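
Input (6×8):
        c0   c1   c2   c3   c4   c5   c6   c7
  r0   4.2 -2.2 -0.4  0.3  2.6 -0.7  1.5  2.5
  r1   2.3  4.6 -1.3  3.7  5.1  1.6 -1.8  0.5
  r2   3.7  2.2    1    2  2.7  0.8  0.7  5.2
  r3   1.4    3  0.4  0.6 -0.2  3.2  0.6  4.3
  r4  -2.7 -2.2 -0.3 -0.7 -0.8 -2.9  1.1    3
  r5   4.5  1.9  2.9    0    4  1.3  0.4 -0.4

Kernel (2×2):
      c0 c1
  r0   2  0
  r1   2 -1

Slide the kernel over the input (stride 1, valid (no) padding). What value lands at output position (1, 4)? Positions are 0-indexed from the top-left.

The receptive field on the input at this output position is [5.1 1.6 / 2.7 0.8]. Elementwise product with the kernel and sum: 5.1·2 + 2.7·2 + 0.8·-1.

14.8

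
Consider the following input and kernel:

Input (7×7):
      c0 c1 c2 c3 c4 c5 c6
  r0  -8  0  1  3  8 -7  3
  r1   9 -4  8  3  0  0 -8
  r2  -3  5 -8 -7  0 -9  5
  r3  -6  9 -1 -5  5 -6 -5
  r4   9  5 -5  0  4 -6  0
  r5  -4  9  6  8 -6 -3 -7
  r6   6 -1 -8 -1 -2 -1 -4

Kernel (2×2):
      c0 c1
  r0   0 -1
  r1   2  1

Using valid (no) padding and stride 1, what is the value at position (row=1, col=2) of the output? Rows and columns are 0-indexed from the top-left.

The receptive field on the input at this output position is [8 3 / -8 -7]. Elementwise product with the kernel and sum: 3·-1 + -8·2 + -7·1.

-26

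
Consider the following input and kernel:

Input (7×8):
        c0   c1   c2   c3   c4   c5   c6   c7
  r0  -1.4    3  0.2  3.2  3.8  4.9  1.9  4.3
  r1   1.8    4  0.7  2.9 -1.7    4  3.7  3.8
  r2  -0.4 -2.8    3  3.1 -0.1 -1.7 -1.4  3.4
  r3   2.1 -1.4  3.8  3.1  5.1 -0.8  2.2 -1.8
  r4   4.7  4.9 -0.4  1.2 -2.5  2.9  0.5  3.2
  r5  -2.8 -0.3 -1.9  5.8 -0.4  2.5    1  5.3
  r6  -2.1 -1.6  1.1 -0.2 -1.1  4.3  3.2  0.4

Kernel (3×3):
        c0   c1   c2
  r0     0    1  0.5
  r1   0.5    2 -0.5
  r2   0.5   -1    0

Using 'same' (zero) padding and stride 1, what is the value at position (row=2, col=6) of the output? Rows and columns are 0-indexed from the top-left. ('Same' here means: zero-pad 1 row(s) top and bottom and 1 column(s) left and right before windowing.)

-2.35

The receptive field on the zero-padded input at this output position is [4 3.7 3.8 / -1.7 -1.4 3.4 / -0.8 2.2 -1.8]. Elementwise product with the kernel and sum: 3.7·1 + 3.8·0.5 + -1.7·0.5 + -1.4·2 + 3.4·-0.5 + -0.8·0.5 + 2.2·-1.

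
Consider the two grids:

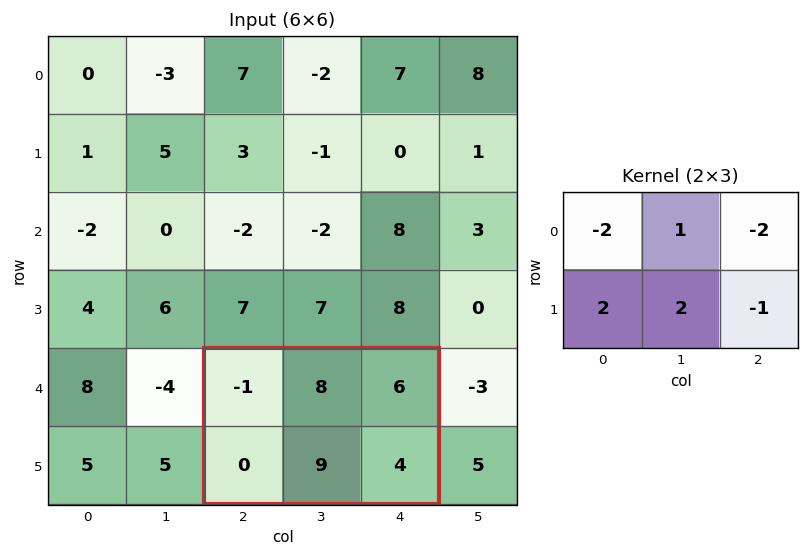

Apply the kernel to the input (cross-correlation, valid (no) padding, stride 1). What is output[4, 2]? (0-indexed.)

12

The receptive field on the input at this output position is [-1 8 6 / 0 9 4]. Elementwise product with the kernel and sum: -1·-2 + 8·1 + 6·-2 + 0·2 + 9·2 + 4·-1.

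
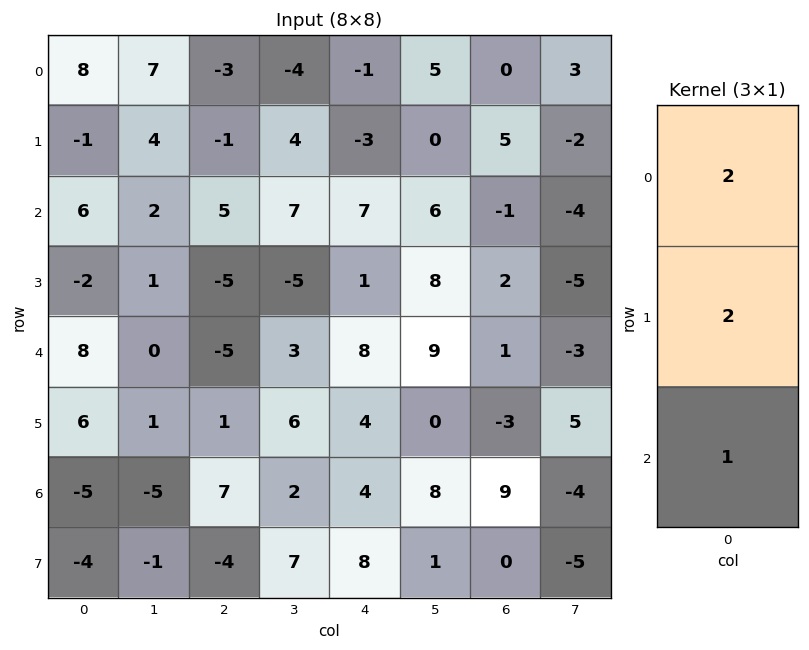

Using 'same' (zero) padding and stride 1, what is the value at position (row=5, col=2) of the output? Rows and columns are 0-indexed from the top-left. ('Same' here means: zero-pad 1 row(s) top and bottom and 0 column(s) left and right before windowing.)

-1

The receptive field on the zero-padded input at this output position is [-5 / 1 / 7]. Elementwise product with the kernel and sum: -5·2 + 1·2 + 7·1.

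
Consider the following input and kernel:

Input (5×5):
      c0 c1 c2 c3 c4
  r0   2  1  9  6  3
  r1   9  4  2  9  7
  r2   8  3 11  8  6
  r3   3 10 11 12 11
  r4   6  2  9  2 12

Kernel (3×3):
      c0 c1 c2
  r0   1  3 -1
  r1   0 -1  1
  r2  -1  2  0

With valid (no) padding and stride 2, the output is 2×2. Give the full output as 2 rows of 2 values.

-8 27
5 23

Output[0,0]: The receptive field on the input at this output position is [2 1 9 / 9 4 2 / 8 3 11]. Elementwise product with the kernel and sum: 2·1 + 1·3 + 9·-1 + 4·-1 + 2·1 + 8·-1 + 3·2.
Output[0,1]: The receptive field on the input at this output position is [9 6 3 / 2 9 7 / 11 8 6]. Elementwise product with the kernel and sum: 9·1 + 6·3 + 3·-1 + 9·-1 + 7·1 + 11·-1 + 8·2.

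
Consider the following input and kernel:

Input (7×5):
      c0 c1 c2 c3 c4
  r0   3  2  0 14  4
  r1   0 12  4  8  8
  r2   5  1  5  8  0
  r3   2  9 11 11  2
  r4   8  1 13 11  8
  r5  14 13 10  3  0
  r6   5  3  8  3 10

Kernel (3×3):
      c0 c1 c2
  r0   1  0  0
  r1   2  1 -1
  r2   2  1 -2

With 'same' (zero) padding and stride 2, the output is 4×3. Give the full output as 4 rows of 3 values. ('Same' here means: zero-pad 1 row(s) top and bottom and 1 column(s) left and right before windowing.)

-23 2 56
-12 18 48
-5 43 47
2 24 19

Output[0,0]: The receptive field on the zero-padded input at this output position is [0 0 0 / 0 3 2 / 0 0 12]. Elementwise product with the kernel and sum: 0·1 + 0·2 + 3·1 + 2·-1 + 0·2 + 0·1 + 12·-2.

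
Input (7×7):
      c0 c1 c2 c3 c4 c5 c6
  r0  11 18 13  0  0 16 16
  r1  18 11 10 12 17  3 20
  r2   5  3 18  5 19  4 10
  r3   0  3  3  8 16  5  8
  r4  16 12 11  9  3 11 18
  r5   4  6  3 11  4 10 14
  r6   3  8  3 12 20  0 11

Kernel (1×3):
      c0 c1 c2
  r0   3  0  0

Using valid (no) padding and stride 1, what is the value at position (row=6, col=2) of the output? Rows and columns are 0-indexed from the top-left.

The receptive field on the input at this output position is [3 12 20]. Elementwise product with the kernel and sum: 3·3.

9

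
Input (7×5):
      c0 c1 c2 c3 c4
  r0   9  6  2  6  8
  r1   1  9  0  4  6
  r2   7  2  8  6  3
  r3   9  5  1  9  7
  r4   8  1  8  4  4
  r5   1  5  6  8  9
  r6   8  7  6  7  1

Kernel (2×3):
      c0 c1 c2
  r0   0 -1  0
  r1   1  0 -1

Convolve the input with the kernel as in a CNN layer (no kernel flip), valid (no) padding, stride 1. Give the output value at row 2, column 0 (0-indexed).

The receptive field on the input at this output position is [7 2 8 / 9 5 1]. Elementwise product with the kernel and sum: 2·-1 + 9·1 + 1·-1.

6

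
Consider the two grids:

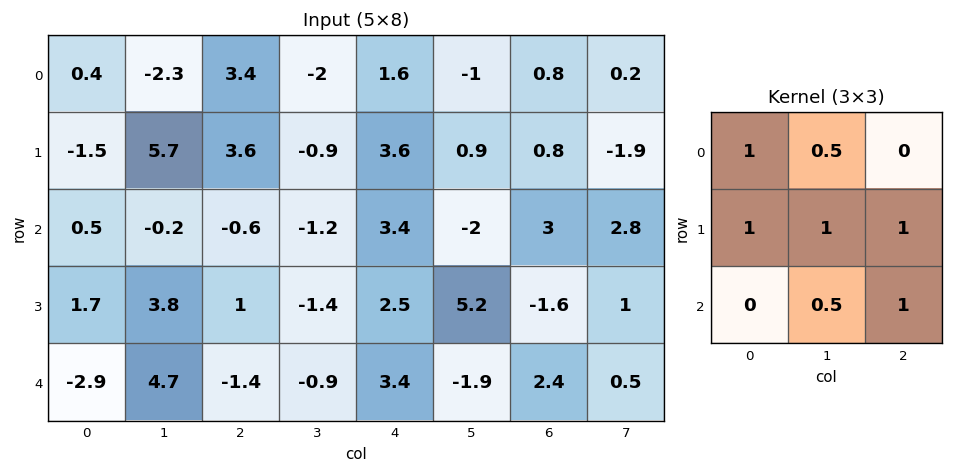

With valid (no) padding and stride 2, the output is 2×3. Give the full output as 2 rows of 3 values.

6.35 11.5 8.4
7.85 3.85 9.95

Output[0,0]: The receptive field on the input at this output position is [0.4 -2.3 3.4 / -1.5 5.7 3.6 / 0.5 -0.2 -0.6]. Elementwise product with the kernel and sum: 0.4·1 + -2.3·0.5 + -1.5·1 + 5.7·1 + 3.6·1 + -0.2·0.5 + -0.6·1.
Output[0,1]: The receptive field on the input at this output position is [3.4 -2 1.6 / 3.6 -0.9 3.6 / -0.6 -1.2 3.4]. Elementwise product with the kernel and sum: 3.4·1 + -2·0.5 + 3.6·1 + -0.9·1 + 3.6·1 + -1.2·0.5 + 3.4·1.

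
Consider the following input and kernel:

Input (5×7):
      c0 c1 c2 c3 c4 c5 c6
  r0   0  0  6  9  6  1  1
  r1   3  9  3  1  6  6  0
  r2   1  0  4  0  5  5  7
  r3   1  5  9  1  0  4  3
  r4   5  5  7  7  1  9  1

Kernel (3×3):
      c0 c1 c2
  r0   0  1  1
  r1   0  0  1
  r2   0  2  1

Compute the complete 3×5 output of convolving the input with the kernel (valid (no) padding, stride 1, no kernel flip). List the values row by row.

Output[0,0]: The receptive field on the input at this output position is [0 0 6 / 3 9 3 / 1 0 4]. Elementwise product with the kernel and sum: 0·1 + 6·1 + 3·1 + 0·2 + 4·1.

13 24 26 28 19
35 23 14 21 24
30 26 20 25 34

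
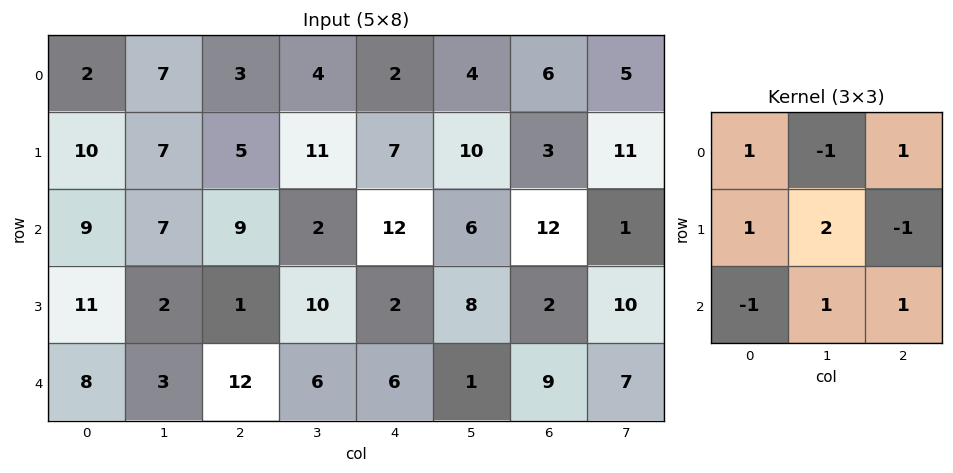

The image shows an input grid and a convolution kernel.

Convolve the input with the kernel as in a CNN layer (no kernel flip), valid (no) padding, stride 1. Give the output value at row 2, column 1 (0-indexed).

The receptive field on the input at this output position is [7 9 2 / 2 1 10 / 3 12 6]. Elementwise product with the kernel and sum: 7·1 + 9·-1 + 2·1 + 2·1 + 1·2 + 10·-1 + 3·-1 + 12·1 + 6·1.

9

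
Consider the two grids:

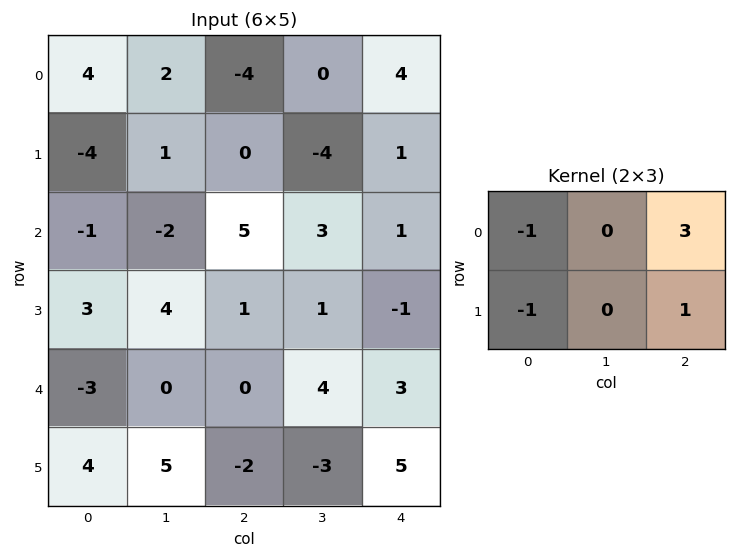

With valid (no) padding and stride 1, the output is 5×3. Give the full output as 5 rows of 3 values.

-12 -7 17
10 -8 -1
14 8 -4
3 3 -1
-3 4 16

Output[0,0]: The receptive field on the input at this output position is [4 2 -4 / -4 1 0]. Elementwise product with the kernel and sum: 4·-1 + -4·3 + -4·-1 + 0·1.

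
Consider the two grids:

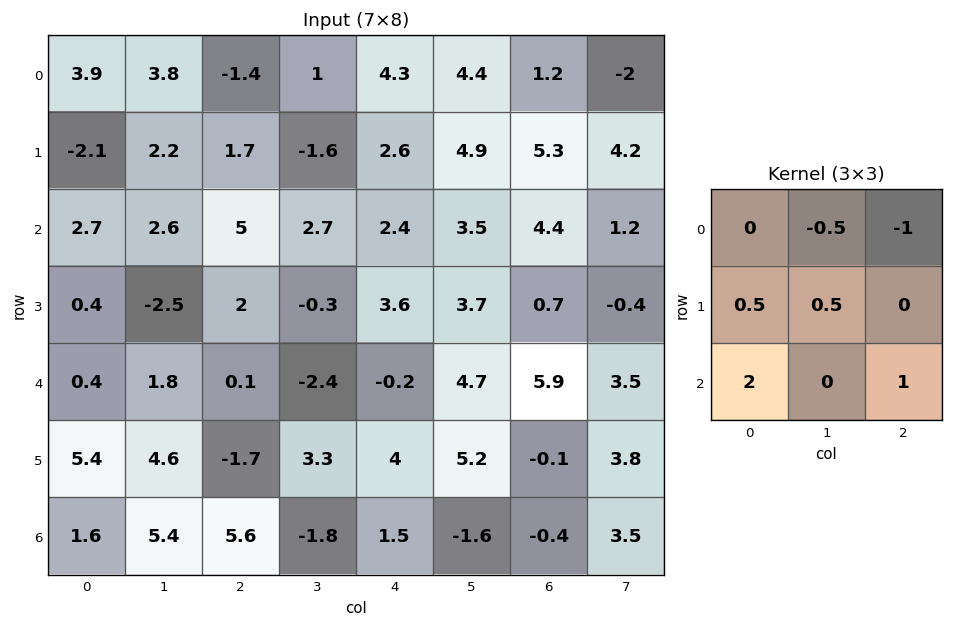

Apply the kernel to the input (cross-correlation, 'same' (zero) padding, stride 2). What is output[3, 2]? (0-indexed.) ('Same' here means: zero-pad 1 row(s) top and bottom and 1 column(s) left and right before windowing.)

-7.35

The receptive field on the zero-padded input at this output position is [3.3 4 5.2 / -1.8 1.5 -1.6 / 0 0 0]. Elementwise product with the kernel and sum: 4·-0.5 + 5.2·-1 + -1.8·0.5 + 1.5·0.5 + 0·2 + 0·1.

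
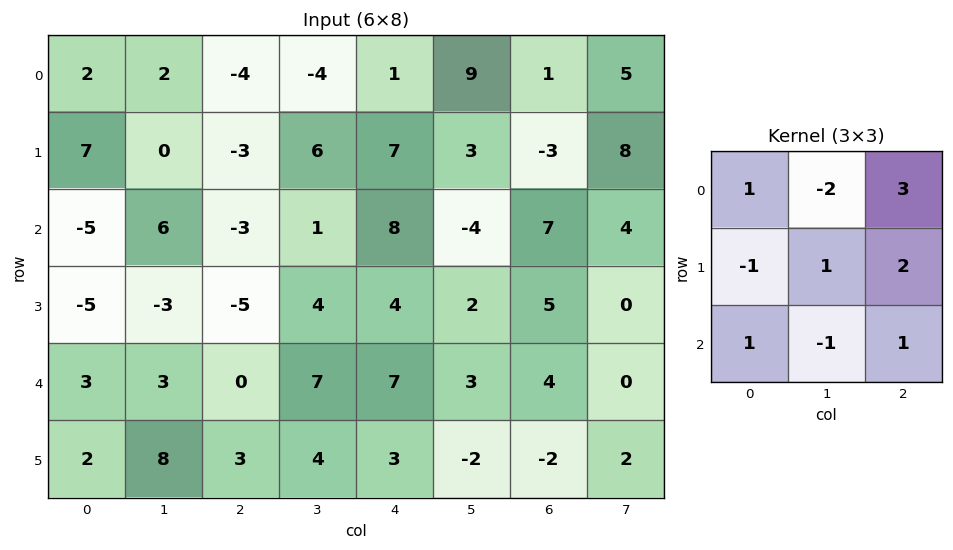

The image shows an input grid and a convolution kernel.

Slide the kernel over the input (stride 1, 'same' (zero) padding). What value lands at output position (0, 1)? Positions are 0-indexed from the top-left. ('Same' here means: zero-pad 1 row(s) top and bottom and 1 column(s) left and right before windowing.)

The receptive field on the zero-padded input at this output position is [0 0 0 / 2 2 -4 / 7 0 -3]. Elementwise product with the kernel and sum: 0·1 + 0·-2 + 0·3 + 2·-1 + 2·1 + -4·2 + 7·1 + 0·-1 + -3·1.

-4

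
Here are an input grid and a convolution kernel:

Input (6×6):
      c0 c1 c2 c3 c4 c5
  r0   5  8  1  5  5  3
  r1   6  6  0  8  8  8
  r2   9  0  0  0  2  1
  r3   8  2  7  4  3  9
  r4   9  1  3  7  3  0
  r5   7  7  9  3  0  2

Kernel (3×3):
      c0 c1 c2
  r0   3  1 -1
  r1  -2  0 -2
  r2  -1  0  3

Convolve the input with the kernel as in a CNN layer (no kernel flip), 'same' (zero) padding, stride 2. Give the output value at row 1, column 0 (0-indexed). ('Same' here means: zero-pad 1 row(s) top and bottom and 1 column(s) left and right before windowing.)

6

The receptive field on the zero-padded input at this output position is [0 6 6 / 0 9 0 / 0 8 2]. Elementwise product with the kernel and sum: 0·3 + 6·1 + 6·-1 + 0·-2 + 0·-2 + 0·-1 + 2·3.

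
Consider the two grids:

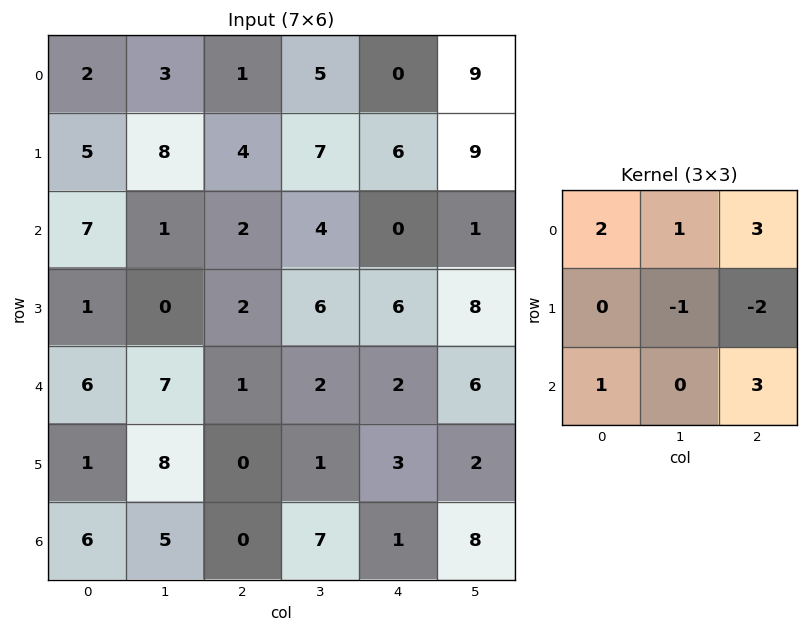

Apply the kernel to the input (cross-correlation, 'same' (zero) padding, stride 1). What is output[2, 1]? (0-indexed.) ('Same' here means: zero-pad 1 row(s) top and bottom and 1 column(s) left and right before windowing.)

The receptive field on the zero-padded input at this output position is [5 8 4 / 7 1 2 / 1 0 2]. Elementwise product with the kernel and sum: 5·2 + 8·1 + 4·3 + 1·-1 + 2·-2 + 1·1 + 2·3.

32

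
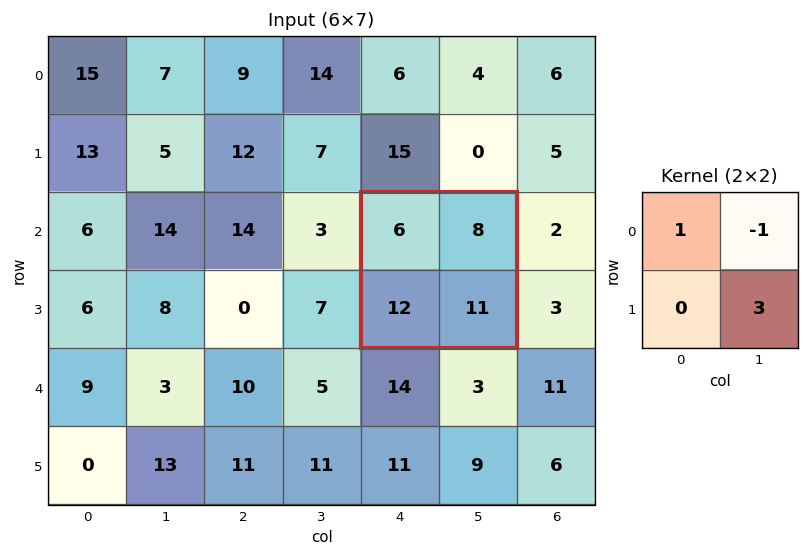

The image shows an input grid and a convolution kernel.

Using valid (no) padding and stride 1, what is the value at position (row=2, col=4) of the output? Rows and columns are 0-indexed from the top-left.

31

The receptive field on the input at this output position is [6 8 / 12 11]. Elementwise product with the kernel and sum: 6·1 + 8·-1 + 11·3.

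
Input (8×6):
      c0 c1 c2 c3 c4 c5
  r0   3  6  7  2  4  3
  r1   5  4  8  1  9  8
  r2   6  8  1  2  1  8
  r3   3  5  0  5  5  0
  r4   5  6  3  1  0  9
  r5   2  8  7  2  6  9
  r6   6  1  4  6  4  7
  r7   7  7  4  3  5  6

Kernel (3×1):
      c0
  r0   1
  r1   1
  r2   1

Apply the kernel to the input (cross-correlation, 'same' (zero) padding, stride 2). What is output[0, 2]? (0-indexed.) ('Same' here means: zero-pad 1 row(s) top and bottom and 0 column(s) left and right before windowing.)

The receptive field on the zero-padded input at this output position is [0 / 4 / 9]. Elementwise product with the kernel and sum: 0·1 + 4·1 + 9·1.

13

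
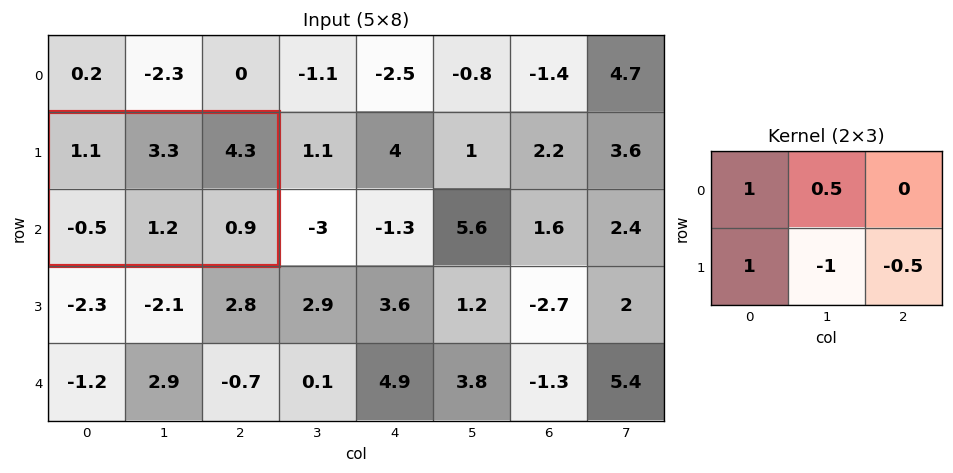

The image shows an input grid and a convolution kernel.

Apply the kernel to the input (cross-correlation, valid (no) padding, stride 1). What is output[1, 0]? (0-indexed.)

0.6

The receptive field on the input at this output position is [1.1 3.3 4.3 / -0.5 1.2 0.9]. Elementwise product with the kernel and sum: 1.1·1 + 3.3·0.5 + -0.5·1 + 1.2·-1 + 0.9·-0.5.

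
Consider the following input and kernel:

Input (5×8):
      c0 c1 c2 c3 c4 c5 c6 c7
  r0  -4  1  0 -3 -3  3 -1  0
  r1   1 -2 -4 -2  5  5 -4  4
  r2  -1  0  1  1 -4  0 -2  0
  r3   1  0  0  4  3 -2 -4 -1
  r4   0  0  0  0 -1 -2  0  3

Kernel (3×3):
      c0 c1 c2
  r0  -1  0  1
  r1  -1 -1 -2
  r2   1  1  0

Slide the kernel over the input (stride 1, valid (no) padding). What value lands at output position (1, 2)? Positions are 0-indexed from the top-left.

The receptive field on the input at this output position is [-4 -2 5 / 1 1 -4 / 0 4 3]. Elementwise product with the kernel and sum: -4·-1 + 5·1 + 1·-1 + 1·-1 + -4·-2 + 0·1 + 4·1.

19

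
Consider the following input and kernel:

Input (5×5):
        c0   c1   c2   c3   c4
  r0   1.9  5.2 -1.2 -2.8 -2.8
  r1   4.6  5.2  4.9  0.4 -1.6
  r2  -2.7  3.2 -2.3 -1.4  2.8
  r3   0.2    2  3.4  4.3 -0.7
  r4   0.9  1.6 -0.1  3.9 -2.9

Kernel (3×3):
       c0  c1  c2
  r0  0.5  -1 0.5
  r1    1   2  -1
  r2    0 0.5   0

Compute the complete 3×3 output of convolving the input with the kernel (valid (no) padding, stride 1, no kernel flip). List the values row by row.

Output[0,0]: The receptive field on the input at this output position is [1.9 5.2 -1.2 / 4.6 5.2 4.9 / -2.7 3.2 -2.3]. Elementwise product with the kernel and sum: 1.9·0.5 + 5.2·-1 + -1.2·0.5 + 4.6·1 + 5.2·2 + 4.9·-1 + 3.2·0.5.

6.85 15.85 7.4
6.55 -0.4 -4.5
-4.1 7.65 16.3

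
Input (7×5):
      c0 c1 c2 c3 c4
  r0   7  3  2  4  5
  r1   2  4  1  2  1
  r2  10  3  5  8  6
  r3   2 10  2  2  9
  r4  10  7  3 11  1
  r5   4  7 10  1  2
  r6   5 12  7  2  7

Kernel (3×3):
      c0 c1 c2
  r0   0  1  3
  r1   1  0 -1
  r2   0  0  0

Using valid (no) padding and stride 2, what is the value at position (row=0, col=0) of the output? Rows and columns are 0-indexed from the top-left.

10

The receptive field on the input at this output position is [7 3 2 / 2 4 1 / 10 3 5]. Elementwise product with the kernel and sum: 3·1 + 2·3 + 2·1 + 1·-1.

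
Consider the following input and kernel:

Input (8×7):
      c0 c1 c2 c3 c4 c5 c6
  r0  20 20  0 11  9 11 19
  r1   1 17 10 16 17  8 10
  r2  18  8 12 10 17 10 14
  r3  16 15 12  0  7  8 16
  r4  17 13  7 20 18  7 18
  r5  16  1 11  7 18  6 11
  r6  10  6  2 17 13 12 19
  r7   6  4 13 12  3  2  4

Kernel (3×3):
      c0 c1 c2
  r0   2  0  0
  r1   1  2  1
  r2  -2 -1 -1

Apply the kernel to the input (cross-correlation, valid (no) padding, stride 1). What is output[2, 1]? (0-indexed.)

2

The receptive field on the input at this output position is [8 12 10 / 15 12 0 / 13 7 20]. Elementwise product with the kernel and sum: 8·2 + 15·1 + 12·2 + 0·1 + 13·-2 + 7·-1 + 20·-1.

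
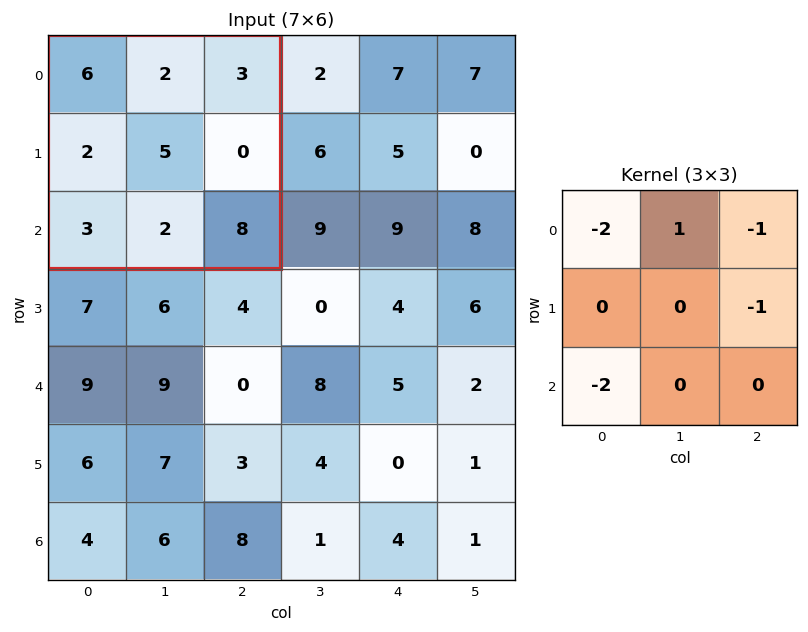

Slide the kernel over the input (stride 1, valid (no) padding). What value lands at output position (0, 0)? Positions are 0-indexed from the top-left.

The receptive field on the input at this output position is [6 2 3 / 2 5 0 / 3 2 8]. Elementwise product with the kernel and sum: 6·-2 + 2·1 + 3·-1 + 0·-1 + 3·-2.

-19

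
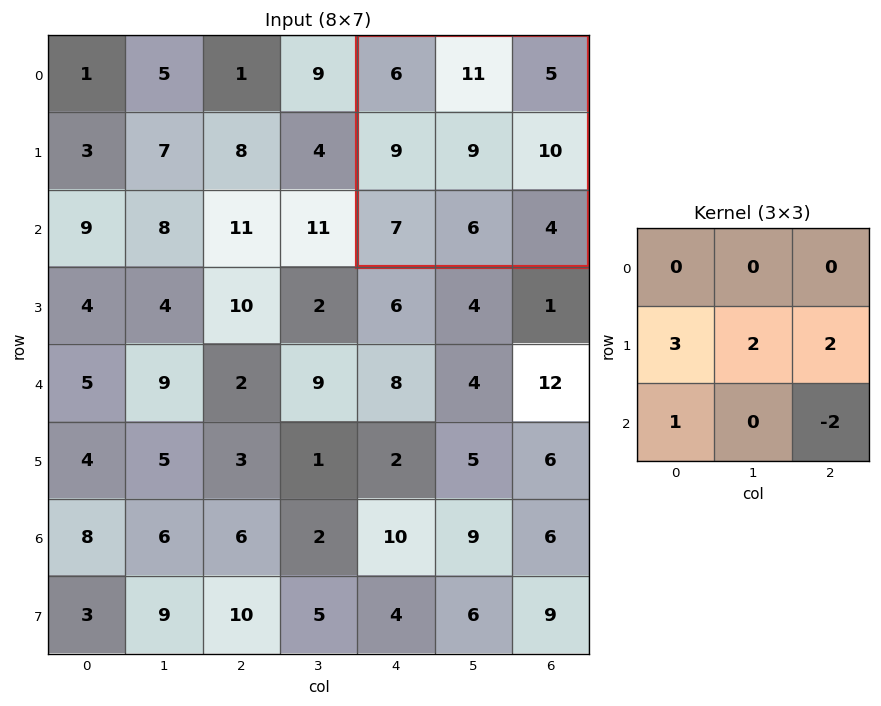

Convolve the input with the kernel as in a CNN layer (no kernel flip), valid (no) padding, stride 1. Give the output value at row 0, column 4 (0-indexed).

64

The receptive field on the input at this output position is [6 11 5 / 9 9 10 / 7 6 4]. Elementwise product with the kernel and sum: 9·3 + 9·2 + 10·2 + 7·1 + 4·-2.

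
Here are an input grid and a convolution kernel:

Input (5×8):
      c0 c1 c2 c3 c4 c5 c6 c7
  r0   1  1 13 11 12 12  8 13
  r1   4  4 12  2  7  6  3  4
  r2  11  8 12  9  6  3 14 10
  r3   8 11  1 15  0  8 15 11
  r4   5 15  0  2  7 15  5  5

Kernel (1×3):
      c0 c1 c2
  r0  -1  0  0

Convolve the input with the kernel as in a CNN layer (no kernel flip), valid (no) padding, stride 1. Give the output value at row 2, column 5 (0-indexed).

-3

The receptive field on the input at this output position is [3 14 10]. Elementwise product with the kernel and sum: 3·-1.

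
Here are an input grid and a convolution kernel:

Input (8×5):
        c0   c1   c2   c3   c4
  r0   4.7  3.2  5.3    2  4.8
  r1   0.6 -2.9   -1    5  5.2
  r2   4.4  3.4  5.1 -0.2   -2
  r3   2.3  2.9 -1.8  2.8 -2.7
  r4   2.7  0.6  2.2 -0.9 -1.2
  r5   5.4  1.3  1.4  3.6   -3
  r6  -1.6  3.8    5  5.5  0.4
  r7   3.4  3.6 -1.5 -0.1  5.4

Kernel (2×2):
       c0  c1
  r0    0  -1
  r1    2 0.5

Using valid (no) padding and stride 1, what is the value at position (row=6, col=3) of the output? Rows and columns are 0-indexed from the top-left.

The receptive field on the input at this output position is [5.5 0.4 / -0.1 5.4]. Elementwise product with the kernel and sum: 0.4·-1 + -0.1·2 + 5.4·0.5.

2.1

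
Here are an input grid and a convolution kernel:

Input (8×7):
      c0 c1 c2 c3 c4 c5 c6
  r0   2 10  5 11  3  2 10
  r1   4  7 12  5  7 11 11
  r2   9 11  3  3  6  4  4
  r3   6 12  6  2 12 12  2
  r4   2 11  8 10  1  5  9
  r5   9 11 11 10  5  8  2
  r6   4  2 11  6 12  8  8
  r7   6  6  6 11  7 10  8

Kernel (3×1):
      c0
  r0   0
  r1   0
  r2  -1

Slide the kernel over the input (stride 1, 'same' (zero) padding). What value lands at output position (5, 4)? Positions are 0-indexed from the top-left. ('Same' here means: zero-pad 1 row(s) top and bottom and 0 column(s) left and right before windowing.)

-12

The receptive field on the zero-padded input at this output position is [1 / 5 / 12]. Elementwise product with the kernel and sum: 12·-1.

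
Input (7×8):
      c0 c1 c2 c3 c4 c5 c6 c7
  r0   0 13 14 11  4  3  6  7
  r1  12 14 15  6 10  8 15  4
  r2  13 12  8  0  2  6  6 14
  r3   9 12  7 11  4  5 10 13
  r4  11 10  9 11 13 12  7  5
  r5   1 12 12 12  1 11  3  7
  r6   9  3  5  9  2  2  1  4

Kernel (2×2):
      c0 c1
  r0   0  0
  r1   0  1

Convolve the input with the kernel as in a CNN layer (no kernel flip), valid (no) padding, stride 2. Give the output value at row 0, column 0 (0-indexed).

14

The receptive field on the input at this output position is [0 13 / 12 14]. Elementwise product with the kernel and sum: 14·1.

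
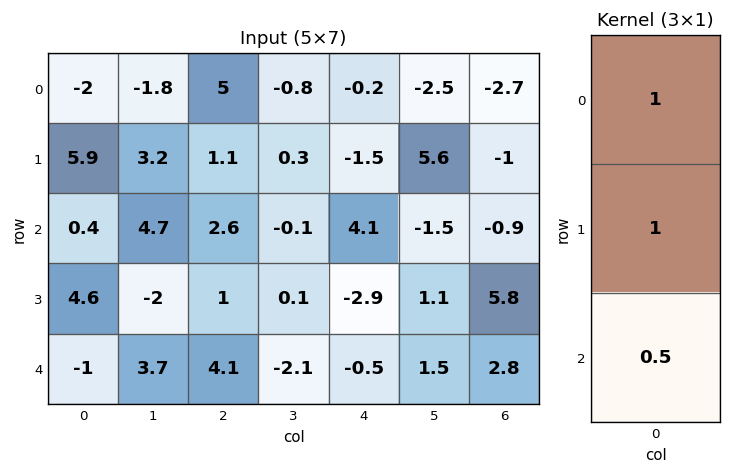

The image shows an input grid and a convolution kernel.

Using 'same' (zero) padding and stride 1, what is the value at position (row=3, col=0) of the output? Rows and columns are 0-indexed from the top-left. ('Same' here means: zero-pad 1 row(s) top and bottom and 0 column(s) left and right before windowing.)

The receptive field on the zero-padded input at this output position is [0.4 / 4.6 / -1]. Elementwise product with the kernel and sum: 0.4·1 + 4.6·1 + -1·0.5.

4.5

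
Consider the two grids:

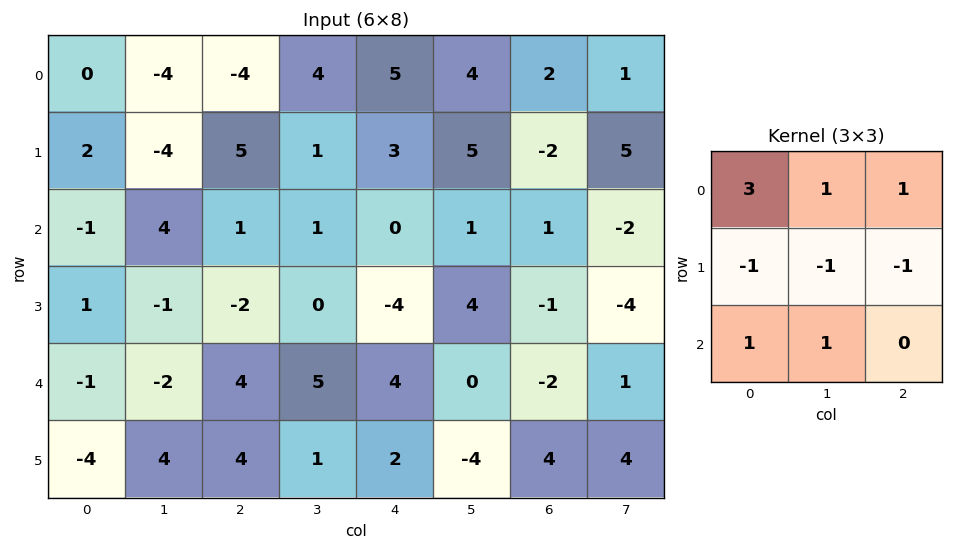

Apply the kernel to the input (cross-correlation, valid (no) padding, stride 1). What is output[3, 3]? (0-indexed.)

-6

The receptive field on the input at this output position is [0 -4 4 / 5 4 0 / 1 2 -4]. Elementwise product with the kernel and sum: 0·3 + -4·1 + 4·1 + 5·-1 + 4·-1 + 0·-1 + 1·1 + 2·1.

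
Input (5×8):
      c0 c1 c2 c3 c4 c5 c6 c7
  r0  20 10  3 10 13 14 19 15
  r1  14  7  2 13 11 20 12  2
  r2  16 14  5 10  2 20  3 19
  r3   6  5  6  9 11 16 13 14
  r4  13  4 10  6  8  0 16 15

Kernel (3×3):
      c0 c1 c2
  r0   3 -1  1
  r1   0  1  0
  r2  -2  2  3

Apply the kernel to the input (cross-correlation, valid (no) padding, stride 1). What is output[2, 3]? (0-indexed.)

63

The receptive field on the input at this output position is [10 2 20 / 9 11 16 / 6 8 0]. Elementwise product with the kernel and sum: 10·3 + 2·-1 + 20·1 + 11·1 + 6·-2 + 8·2 + 0·3.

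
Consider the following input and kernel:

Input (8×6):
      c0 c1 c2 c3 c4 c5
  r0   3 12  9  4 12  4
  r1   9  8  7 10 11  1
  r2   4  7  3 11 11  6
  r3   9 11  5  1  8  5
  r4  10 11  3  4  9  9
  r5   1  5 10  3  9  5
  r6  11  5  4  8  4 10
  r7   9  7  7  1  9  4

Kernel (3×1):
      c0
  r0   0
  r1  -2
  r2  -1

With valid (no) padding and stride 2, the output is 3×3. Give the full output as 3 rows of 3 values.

-22 -17 -33
-28 -13 -25
-13 -24 -22

Output[0,0]: The receptive field on the input at this output position is [3 / 9 / 4]. Elementwise product with the kernel and sum: 9·-2 + 4·-1.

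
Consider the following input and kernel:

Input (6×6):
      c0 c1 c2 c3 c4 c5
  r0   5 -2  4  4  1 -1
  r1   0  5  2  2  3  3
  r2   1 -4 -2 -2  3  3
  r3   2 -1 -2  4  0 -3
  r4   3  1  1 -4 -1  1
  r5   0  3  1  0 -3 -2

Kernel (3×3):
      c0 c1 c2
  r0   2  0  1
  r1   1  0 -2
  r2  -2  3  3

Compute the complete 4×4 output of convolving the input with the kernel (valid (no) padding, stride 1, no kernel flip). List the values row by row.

Output[0,0]: The receptive field on the input at this output position is [5 -2 4 / 0 5 2 / 1 -4 -2]. Elementwise product with the kernel and sum: 5·2 + 4·1 + 0·1 + 2·-2 + 1·-2 + -4·3 + -2·3.

-10 -3 12 25
-6 20 15 -18
6 -30 -20 17
15 8 -12 -16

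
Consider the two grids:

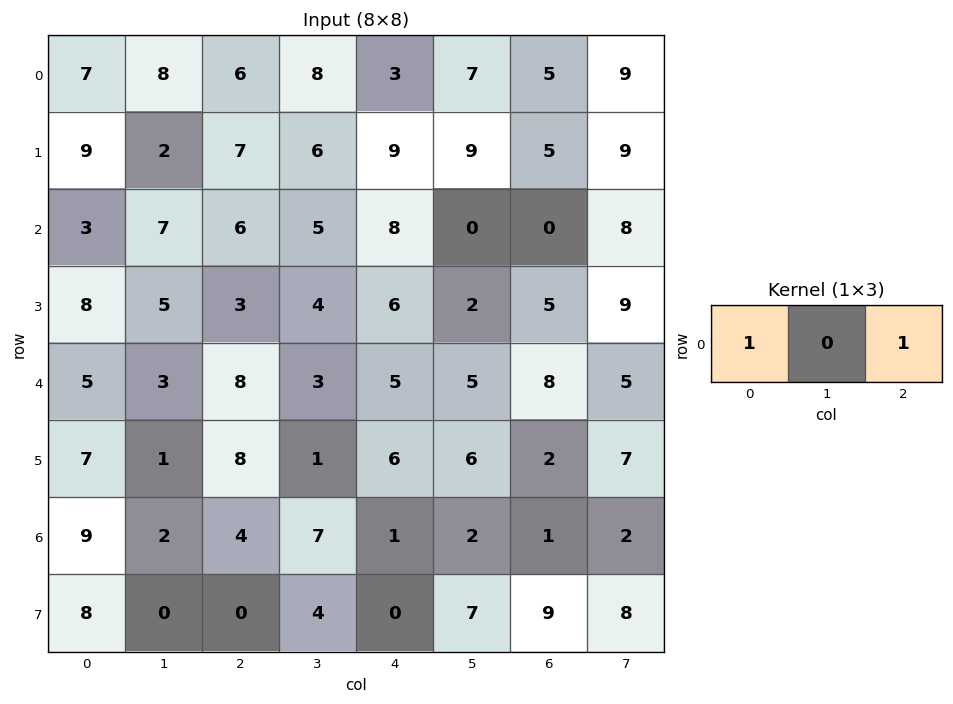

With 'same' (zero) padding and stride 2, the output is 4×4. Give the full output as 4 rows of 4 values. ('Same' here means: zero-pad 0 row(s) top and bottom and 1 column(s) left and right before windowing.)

8 16 15 16
7 12 5 8
3 6 8 10
2 9 9 4

Output[0,0]: The receptive field on the zero-padded input at this output position is [0 7 8]. Elementwise product with the kernel and sum: 0·1 + 8·1.
Output[0,1]: The receptive field on the zero-padded input at this output position is [8 6 8]. Elementwise product with the kernel and sum: 8·1 + 8·1.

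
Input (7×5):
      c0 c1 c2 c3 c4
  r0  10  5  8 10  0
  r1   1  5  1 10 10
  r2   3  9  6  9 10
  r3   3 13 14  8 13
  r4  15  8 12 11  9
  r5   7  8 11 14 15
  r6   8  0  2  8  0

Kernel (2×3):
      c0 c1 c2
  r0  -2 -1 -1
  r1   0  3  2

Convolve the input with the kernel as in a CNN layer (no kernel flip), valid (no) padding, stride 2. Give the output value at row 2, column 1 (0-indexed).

28

The receptive field on the input at this output position is [12 11 9 / 11 14 15]. Elementwise product with the kernel and sum: 12·-2 + 11·-1 + 9·-1 + 14·3 + 15·2.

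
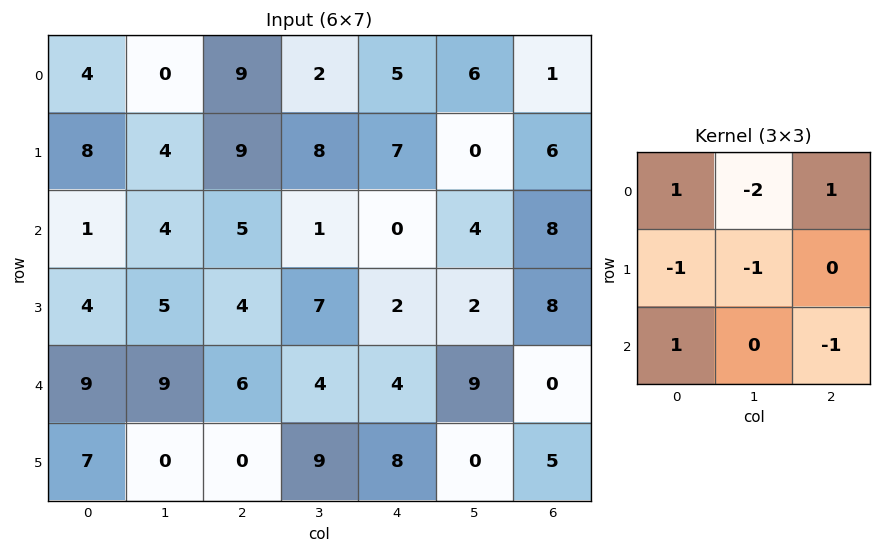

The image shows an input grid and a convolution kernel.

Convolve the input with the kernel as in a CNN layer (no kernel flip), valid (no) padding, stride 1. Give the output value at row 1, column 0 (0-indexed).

The receptive field on the input at this output position is [8 4 9 / 1 4 5 / 4 5 4]. Elementwise product with the kernel and sum: 8·1 + 4·-2 + 9·1 + 1·-1 + 4·-1 + 4·1 + 4·-1.

4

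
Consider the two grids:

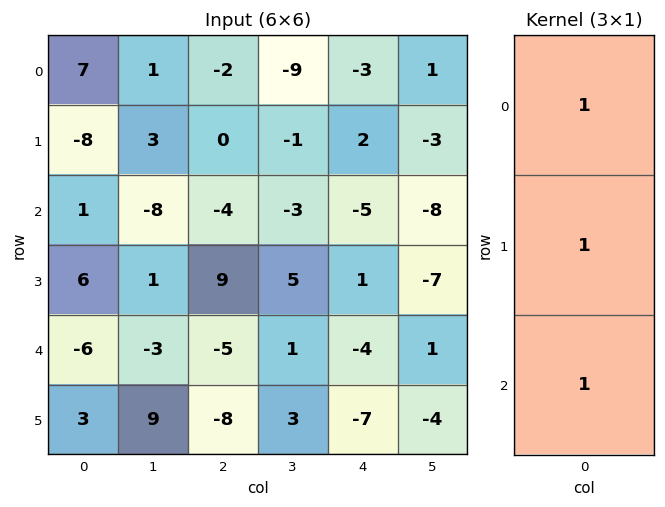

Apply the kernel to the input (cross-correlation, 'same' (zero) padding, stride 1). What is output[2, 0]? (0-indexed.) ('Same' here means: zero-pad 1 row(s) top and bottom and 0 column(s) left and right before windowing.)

-1

The receptive field on the zero-padded input at this output position is [-8 / 1 / 6]. Elementwise product with the kernel and sum: -8·1 + 1·1 + 6·1.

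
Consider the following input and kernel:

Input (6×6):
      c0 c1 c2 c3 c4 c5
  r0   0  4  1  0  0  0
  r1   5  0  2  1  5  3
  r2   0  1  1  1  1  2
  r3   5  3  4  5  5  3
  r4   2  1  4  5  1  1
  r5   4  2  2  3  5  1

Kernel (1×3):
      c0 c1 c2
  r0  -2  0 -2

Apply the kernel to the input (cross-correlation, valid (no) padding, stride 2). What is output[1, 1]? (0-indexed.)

The receptive field on the input at this output position is [1 1 1]. Elementwise product with the kernel and sum: 1·-2 + 1·-2.

-4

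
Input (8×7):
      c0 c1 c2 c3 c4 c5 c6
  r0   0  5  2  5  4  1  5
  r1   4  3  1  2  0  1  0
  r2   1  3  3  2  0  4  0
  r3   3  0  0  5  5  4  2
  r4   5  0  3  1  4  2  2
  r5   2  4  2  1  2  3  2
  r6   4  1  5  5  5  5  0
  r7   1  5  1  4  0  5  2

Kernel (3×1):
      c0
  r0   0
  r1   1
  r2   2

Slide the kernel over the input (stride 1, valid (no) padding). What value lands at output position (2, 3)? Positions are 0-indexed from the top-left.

The receptive field on the input at this output position is [2 / 5 / 1]. Elementwise product with the kernel and sum: 5·1 + 1·2.

7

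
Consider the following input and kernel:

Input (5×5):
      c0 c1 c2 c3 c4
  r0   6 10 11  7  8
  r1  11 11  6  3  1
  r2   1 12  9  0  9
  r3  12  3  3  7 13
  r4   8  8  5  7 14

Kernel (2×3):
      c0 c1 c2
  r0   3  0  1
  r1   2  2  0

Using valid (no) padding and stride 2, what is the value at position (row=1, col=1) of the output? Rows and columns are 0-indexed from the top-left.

56

The receptive field on the input at this output position is [9 0 9 / 3 7 13]. Elementwise product with the kernel and sum: 9·3 + 9·1 + 3·2 + 7·2.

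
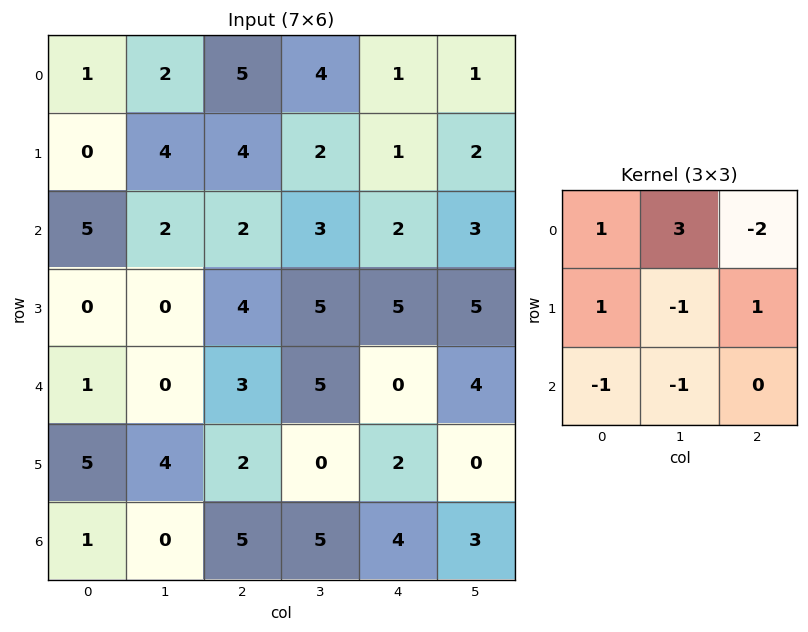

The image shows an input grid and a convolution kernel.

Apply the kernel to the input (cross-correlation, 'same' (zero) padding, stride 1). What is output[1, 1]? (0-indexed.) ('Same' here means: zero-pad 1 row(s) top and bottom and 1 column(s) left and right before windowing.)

The receptive field on the zero-padded input at this output position is [1 2 5 / 0 4 4 / 5 2 2]. Elementwise product with the kernel and sum: 1·1 + 2·3 + 5·-2 + 0·1 + 4·-1 + 4·1 + 5·-1 + 2·-1.

-10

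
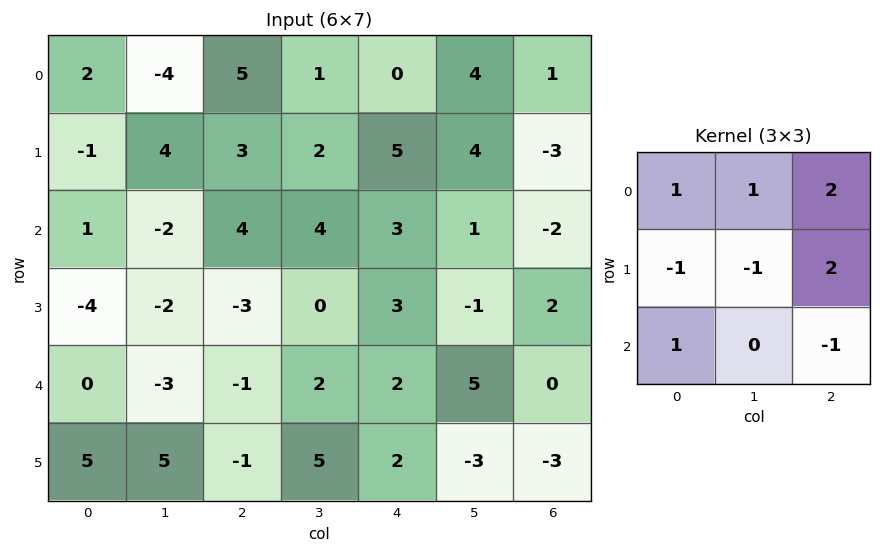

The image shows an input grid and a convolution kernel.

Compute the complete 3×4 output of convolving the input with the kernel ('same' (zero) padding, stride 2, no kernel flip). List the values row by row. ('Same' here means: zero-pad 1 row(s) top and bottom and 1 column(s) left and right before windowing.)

Output[0,0]: The receptive field on the zero-padded input at this output position is [0 0 0 / 0 2 -4 / 0 -1 4]. Elementwise product with the kernel and sum: 0·1 + 0·1 + 0·2 + 0·-1 + 2·-1 + -4·2 + 0·1 + 4·-1.

-14 3 5 -1
4 15 11 1
-19 3 15 -7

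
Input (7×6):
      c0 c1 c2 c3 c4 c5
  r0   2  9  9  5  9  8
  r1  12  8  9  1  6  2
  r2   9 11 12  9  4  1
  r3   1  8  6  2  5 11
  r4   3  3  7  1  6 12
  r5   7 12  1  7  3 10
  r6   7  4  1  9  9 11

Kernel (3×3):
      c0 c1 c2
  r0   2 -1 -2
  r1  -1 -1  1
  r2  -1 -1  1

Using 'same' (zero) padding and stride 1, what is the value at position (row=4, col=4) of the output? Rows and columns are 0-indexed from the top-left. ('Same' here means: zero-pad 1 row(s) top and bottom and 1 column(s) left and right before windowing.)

-18

The receptive field on the zero-padded input at this output position is [2 5 11 / 1 6 12 / 7 3 10]. Elementwise product with the kernel and sum: 2·2 + 5·-1 + 11·-2 + 1·-1 + 6·-1 + 12·1 + 7·-1 + 3·-1 + 10·1.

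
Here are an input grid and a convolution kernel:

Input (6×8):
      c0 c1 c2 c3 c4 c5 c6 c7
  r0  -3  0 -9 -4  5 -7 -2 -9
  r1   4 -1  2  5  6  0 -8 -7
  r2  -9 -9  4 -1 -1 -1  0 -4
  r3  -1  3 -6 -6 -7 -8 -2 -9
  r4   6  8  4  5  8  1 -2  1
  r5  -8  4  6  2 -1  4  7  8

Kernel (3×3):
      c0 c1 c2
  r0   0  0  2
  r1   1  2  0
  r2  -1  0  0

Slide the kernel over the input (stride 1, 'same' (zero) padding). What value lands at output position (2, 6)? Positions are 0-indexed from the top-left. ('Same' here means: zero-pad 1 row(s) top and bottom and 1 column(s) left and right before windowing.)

-7

The receptive field on the zero-padded input at this output position is [0 -8 -7 / -1 0 -4 / -8 -2 -9]. Elementwise product with the kernel and sum: -7·2 + -1·1 + 0·2 + -8·-1.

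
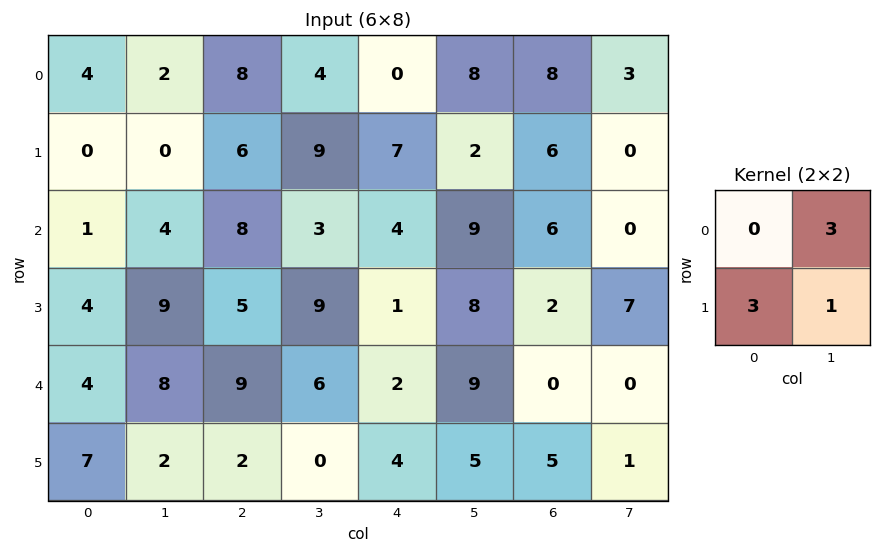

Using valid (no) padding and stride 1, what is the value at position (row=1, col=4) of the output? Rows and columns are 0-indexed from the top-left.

27

The receptive field on the input at this output position is [7 2 / 4 9]. Elementwise product with the kernel and sum: 2·3 + 4·3 + 9·1.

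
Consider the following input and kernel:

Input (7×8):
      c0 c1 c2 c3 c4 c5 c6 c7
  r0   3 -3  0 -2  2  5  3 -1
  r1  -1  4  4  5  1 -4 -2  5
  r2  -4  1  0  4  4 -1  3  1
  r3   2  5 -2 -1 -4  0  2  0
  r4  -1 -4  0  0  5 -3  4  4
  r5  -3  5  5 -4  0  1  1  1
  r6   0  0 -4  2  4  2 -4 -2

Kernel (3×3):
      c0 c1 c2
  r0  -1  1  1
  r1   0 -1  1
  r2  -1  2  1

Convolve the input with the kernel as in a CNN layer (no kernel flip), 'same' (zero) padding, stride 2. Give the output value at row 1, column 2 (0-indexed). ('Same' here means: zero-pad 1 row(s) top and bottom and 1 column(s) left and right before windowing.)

-20

The receptive field on the zero-padded input at this output position is [5 1 -4 / 4 4 -1 / -1 -4 0]. Elementwise product with the kernel and sum: 5·-1 + 1·1 + -4·1 + 4·-1 + -1·1 + -1·-1 + -4·2 + 0·1.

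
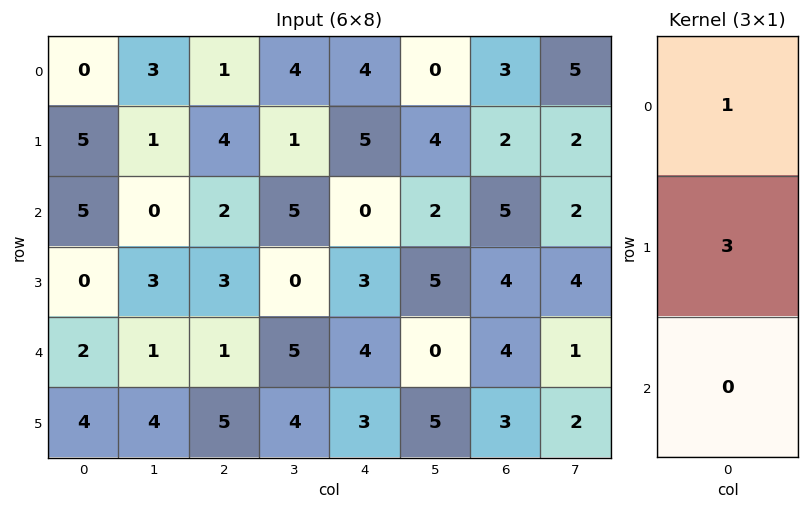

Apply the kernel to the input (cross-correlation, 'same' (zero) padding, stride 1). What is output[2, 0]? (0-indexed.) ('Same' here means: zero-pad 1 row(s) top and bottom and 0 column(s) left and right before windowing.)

The receptive field on the zero-padded input at this output position is [5 / 5 / 0]. Elementwise product with the kernel and sum: 5·1 + 5·3.

20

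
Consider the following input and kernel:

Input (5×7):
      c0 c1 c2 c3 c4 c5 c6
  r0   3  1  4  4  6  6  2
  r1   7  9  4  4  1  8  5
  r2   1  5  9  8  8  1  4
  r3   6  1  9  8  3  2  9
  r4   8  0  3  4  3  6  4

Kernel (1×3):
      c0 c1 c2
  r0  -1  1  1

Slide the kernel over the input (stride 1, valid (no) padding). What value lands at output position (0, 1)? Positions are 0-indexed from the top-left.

7

The receptive field on the input at this output position is [1 4 4]. Elementwise product with the kernel and sum: 1·-1 + 4·1 + 4·1.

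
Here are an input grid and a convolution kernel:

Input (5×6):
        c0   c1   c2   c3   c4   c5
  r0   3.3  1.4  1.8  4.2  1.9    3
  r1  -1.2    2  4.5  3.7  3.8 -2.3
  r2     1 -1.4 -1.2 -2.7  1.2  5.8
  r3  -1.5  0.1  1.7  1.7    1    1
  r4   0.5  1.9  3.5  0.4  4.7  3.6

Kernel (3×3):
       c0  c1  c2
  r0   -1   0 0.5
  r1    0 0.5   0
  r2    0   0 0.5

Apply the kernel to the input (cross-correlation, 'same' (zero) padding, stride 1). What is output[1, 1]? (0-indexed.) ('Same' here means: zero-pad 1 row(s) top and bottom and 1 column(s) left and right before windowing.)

The receptive field on the zero-padded input at this output position is [3.3 1.4 1.8 / -1.2 2 4.5 / 1 -1.4 -1.2]. Elementwise product with the kernel and sum: 3.3·-1 + 1.8·0.5 + 2·0.5 + -1.2·0.5.

-2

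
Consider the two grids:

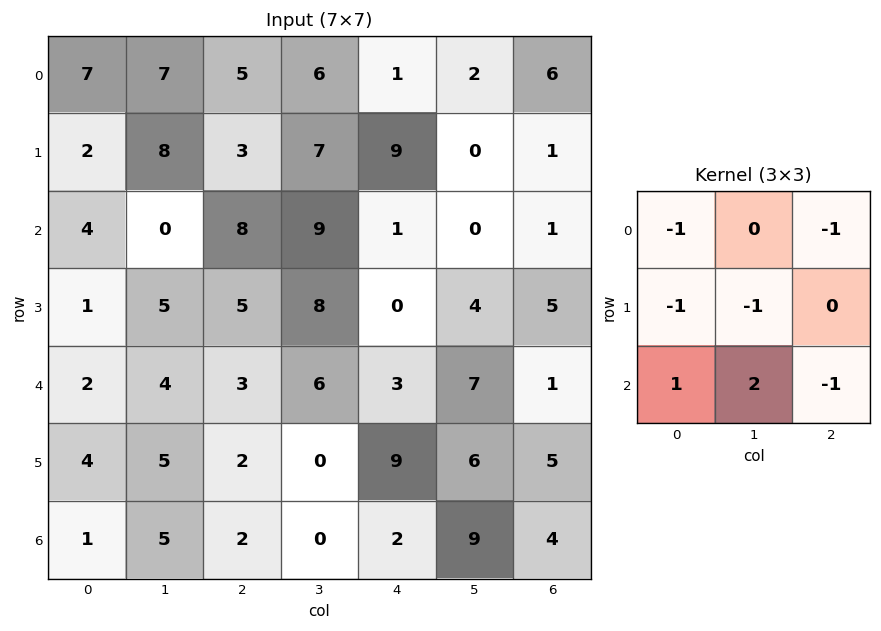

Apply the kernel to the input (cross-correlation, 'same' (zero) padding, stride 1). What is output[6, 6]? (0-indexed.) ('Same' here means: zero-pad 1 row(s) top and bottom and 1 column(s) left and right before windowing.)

-19

The receptive field on the zero-padded input at this output position is [6 5 0 / 9 4 0 / 0 0 0]. Elementwise product with the kernel and sum: 6·-1 + 0·-1 + 9·-1 + 4·-1 + 0·1 + 0·2 + 0·-1.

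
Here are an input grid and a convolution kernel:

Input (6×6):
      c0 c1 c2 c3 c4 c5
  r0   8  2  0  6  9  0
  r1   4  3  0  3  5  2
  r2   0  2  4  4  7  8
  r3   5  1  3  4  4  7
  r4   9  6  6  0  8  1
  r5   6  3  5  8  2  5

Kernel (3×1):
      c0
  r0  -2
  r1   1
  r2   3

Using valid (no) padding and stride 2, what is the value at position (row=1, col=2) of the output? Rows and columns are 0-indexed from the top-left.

14

The receptive field on the input at this output position is [7 / 4 / 8]. Elementwise product with the kernel and sum: 7·-2 + 4·1 + 8·3.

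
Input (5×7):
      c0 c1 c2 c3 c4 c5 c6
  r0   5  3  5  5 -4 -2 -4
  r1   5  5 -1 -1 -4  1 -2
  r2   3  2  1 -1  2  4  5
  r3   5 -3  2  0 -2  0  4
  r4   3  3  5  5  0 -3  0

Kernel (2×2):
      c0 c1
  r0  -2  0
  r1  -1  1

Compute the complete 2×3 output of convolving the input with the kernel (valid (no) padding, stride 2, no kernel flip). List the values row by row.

Output[0,0]: The receptive field on the input at this output position is [5 3 / 5 5]. Elementwise product with the kernel and sum: 5·-2 + 5·-1 + 5·1.
Output[0,1]: The receptive field on the input at this output position is [5 5 / -1 -1]. Elementwise product with the kernel and sum: 5·-2 + -1·-1 + -1·1.

-10 -10 13
-14 -4 -2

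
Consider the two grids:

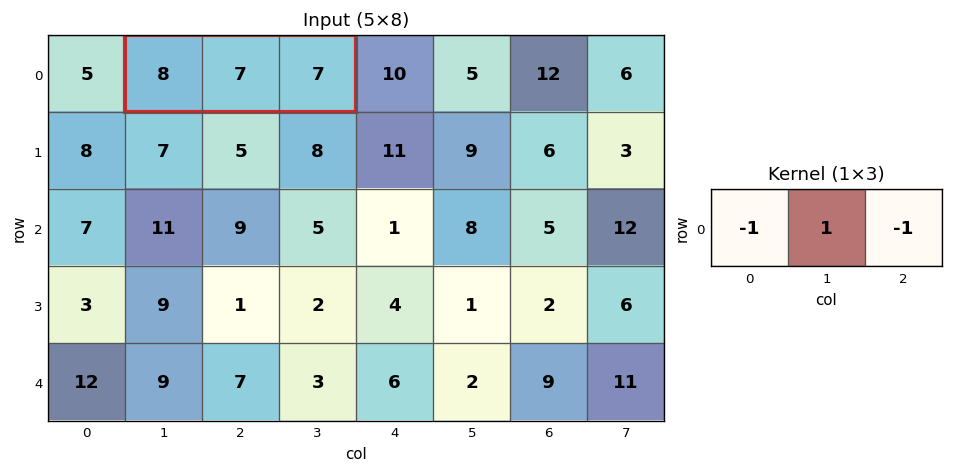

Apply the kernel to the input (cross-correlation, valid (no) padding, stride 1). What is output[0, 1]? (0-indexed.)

The receptive field on the input at this output position is [8 7 7]. Elementwise product with the kernel and sum: 8·-1 + 7·1 + 7·-1.

-8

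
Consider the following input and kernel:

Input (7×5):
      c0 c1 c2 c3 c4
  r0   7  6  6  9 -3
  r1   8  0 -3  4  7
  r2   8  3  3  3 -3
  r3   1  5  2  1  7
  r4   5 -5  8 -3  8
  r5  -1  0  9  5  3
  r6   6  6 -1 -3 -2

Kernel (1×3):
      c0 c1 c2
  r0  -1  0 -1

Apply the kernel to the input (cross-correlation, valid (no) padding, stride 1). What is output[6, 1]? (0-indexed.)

-3

The receptive field on the input at this output position is [6 -1 -3]. Elementwise product with the kernel and sum: 6·-1 + -3·-1.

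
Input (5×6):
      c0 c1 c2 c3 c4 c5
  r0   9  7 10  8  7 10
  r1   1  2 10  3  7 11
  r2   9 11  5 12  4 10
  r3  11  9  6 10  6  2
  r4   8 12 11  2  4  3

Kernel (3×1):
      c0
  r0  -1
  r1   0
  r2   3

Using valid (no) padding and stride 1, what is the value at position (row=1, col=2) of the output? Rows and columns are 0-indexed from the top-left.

8

The receptive field on the input at this output position is [10 / 5 / 6]. Elementwise product with the kernel and sum: 10·-1 + 6·3.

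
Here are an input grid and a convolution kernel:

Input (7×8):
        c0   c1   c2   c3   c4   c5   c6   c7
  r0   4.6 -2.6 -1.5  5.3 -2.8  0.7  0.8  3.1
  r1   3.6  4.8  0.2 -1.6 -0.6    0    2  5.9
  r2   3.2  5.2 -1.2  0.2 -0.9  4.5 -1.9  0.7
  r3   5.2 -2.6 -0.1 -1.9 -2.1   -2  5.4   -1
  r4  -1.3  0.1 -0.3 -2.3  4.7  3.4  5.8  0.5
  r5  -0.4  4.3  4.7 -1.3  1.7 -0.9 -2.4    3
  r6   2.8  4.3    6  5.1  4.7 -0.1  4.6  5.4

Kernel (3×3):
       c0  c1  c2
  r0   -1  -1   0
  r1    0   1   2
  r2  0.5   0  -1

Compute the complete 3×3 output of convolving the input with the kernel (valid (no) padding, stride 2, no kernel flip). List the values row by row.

Output[0,0]: The receptive field on the input at this output position is [4.6 -2.6 -1.5 / 3.6 4.8 0.2 / 3.2 5.2 -1.2]. Elementwise product with the kernel and sum: 4.6·-1 + -2.6·-1 + 4.8·1 + 0.2·2 + 3.2·0.5 + -1.2·-1.
Output[0,1]: The receptive field on the input at this output position is [-1.5 5.3 -2.8 / 0.2 -1.6 -0.6 / -1.2 0.2 -0.9]. Elementwise product with the kernel and sum: -1.5·-1 + 5.3·-1 + -1.6·1 + -0.6·2 + -1.2·0.5 + -0.9·-1.

6 -6.3 7.55
-11.55 -9.95 1.75
10.3 3 -16.05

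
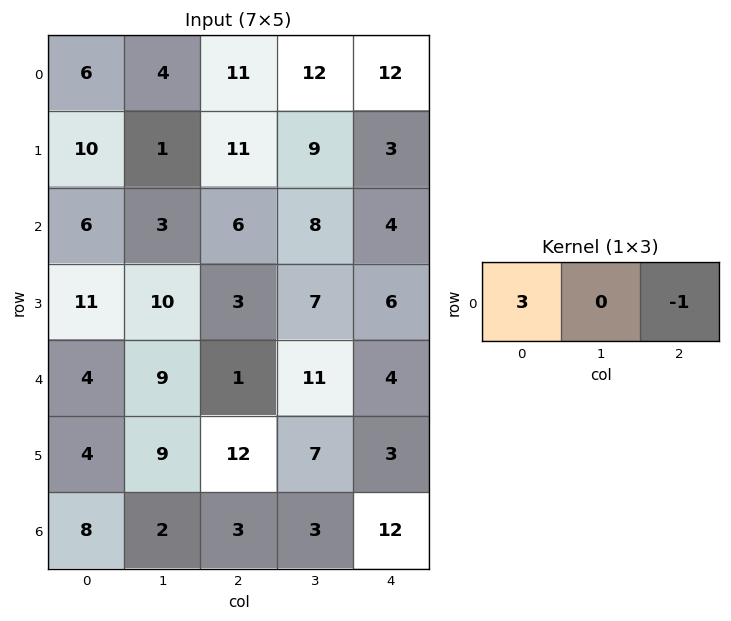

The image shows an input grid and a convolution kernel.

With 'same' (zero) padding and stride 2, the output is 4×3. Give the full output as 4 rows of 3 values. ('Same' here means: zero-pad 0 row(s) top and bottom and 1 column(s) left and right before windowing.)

Output[0,0]: The receptive field on the zero-padded input at this output position is [0 6 4]. Elementwise product with the kernel and sum: 0·3 + 4·-1.

-4 0 36
-3 1 24
-9 16 33
-2 3 9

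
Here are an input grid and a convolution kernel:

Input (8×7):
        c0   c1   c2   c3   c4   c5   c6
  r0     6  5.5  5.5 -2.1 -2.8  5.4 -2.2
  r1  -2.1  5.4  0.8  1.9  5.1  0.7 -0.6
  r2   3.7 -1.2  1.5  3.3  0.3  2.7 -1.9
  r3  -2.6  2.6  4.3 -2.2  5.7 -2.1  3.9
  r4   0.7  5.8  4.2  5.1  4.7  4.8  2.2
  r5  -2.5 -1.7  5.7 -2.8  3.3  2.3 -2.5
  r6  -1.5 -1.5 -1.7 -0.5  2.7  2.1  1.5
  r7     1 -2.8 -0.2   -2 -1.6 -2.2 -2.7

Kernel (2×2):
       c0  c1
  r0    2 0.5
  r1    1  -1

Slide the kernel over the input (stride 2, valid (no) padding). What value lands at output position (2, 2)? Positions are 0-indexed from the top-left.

12.8

The receptive field on the input at this output position is [4.7 4.8 / 3.3 2.3]. Elementwise product with the kernel and sum: 4.7·2 + 4.8·0.5 + 3.3·1 + 2.3·-1.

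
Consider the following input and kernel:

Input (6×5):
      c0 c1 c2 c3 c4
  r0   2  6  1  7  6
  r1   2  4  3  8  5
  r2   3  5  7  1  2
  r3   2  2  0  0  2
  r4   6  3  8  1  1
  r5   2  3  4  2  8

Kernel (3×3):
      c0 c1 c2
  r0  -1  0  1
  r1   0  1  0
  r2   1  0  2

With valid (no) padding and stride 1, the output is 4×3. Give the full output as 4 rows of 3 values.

Output[0,0]: The receptive field on the input at this output position is [2 6 1 / 2 4 3 / 3 5 7]. Elementwise product with the kernel and sum: 2·-1 + 1·1 + 4·1 + 3·1 + 7·2.

20 11 24
8 13 7
28 1 5
11 13 23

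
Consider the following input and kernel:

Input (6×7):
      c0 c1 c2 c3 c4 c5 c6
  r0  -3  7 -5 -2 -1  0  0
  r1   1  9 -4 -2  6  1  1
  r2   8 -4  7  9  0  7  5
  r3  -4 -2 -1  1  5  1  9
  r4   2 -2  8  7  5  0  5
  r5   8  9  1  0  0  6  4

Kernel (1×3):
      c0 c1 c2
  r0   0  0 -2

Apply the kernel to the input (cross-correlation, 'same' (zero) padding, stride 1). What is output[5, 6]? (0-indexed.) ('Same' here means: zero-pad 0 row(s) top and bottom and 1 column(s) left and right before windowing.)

The receptive field on the zero-padded input at this output position is [6 4 0]. Elementwise product with the kernel and sum: 0·-2.

0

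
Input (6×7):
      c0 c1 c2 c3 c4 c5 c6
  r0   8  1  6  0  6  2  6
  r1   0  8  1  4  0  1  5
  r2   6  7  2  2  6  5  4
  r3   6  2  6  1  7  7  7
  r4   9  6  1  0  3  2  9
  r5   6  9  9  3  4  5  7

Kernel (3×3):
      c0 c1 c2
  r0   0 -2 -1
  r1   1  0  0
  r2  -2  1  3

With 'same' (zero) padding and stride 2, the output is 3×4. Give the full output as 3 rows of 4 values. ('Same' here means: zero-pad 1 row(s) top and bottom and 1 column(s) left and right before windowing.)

Output[0,0]: The receptive field on the zero-padded input at this output position is [0 0 0 / 0 8 1 / 0 0 8]. Elementwise product with the kernel and sum: 0·-2 + 0·-1 + 0·1 + 0·-2 + 0·1 + 8·3.

24 -2 -5 5
4 6 27 -12
19 -7 -8 -15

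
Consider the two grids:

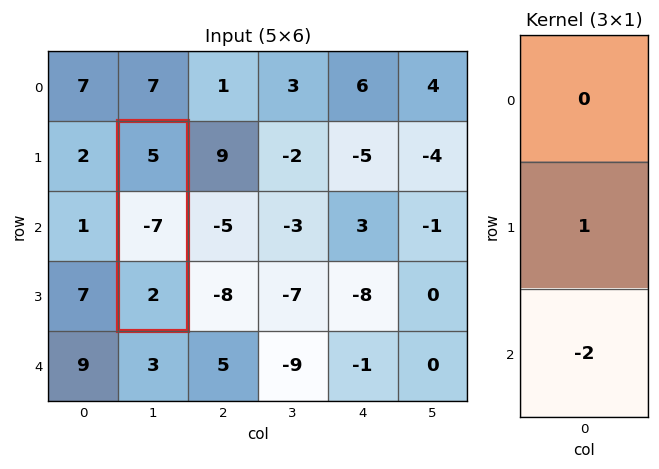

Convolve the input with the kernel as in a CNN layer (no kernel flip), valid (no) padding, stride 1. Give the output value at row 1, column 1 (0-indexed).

The receptive field on the input at this output position is [5 / -7 / 2]. Elementwise product with the kernel and sum: -7·1 + 2·-2.

-11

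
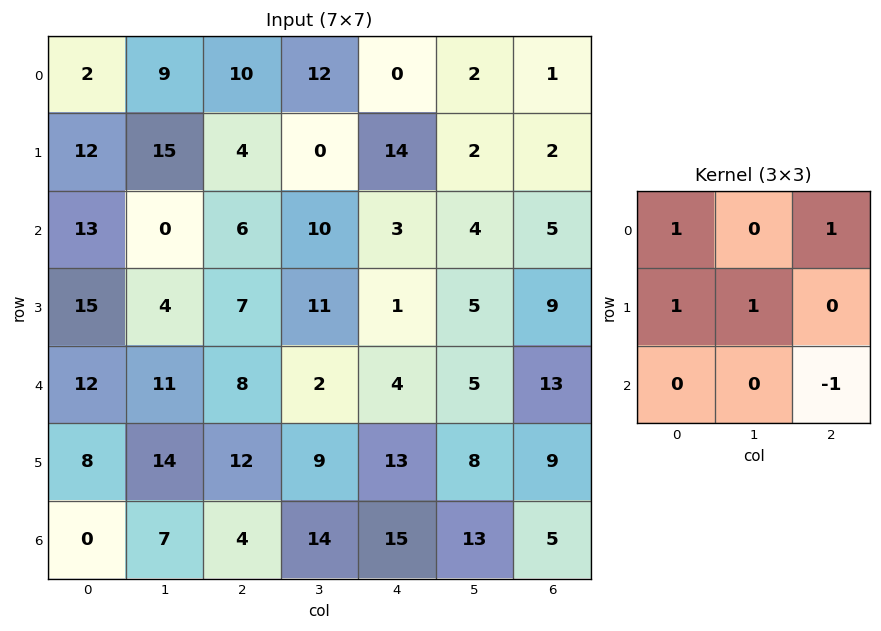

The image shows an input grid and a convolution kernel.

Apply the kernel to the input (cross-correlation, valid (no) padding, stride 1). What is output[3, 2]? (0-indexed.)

5

The receptive field on the input at this output position is [7 11 1 / 8 2 4 / 12 9 13]. Elementwise product with the kernel and sum: 7·1 + 1·1 + 8·1 + 2·1 + 13·-1.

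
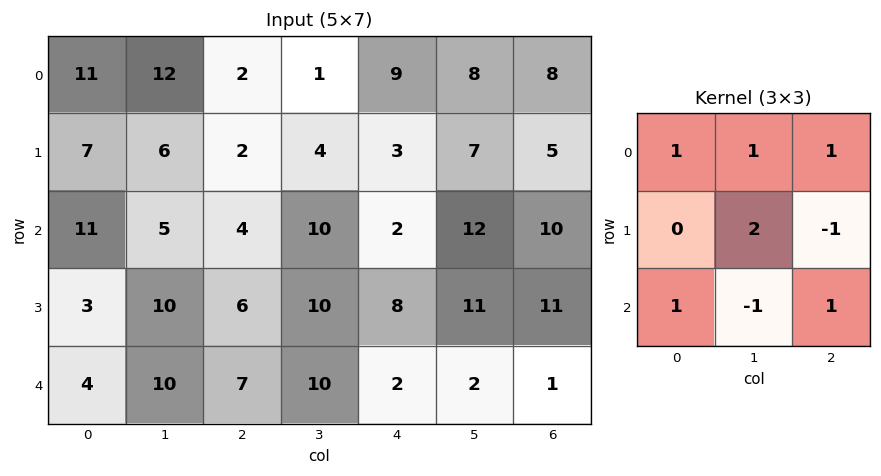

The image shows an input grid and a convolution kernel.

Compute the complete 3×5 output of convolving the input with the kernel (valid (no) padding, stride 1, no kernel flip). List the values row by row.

45 26 13 37 34
20 24 31 19 37
35 34 27 39 36

Output[0,0]: The receptive field on the input at this output position is [11 12 2 / 7 6 2 / 11 5 4]. Elementwise product with the kernel and sum: 11·1 + 12·1 + 2·1 + 6·2 + 2·-1 + 11·1 + 5·-1 + 4·1.
Output[0,1]: The receptive field on the input at this output position is [12 2 1 / 6 2 4 / 5 4 10]. Elementwise product with the kernel and sum: 12·1 + 2·1 + 1·1 + 2·2 + 4·-1 + 5·1 + 4·-1 + 10·1.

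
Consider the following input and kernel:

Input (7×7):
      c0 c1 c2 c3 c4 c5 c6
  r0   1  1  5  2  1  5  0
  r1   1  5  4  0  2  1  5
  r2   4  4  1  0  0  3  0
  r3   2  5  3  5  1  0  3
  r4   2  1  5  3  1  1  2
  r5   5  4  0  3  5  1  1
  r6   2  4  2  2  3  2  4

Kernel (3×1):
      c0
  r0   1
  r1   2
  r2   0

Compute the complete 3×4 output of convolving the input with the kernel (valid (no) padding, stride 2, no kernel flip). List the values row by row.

3 13 5 10
8 7 2 6
12 5 11 4

Output[0,0]: The receptive field on the input at this output position is [1 / 1 / 4]. Elementwise product with the kernel and sum: 1·1 + 1·2.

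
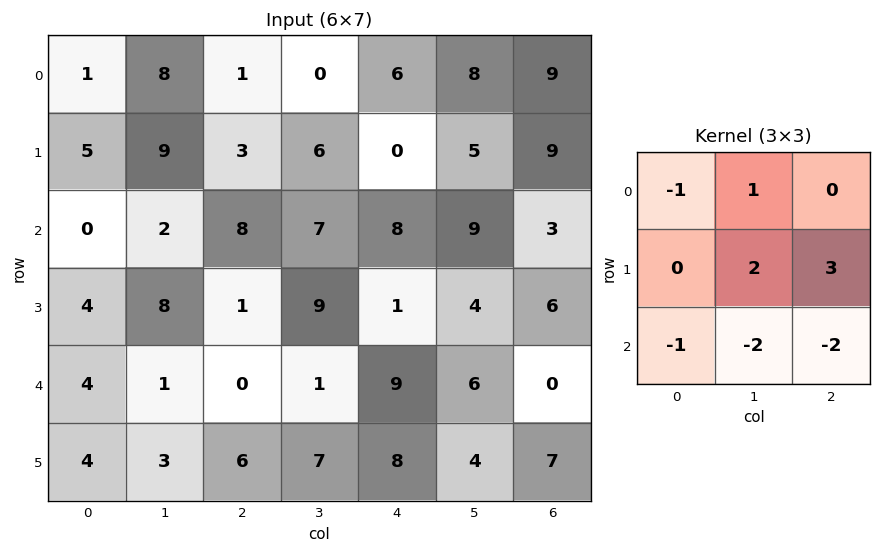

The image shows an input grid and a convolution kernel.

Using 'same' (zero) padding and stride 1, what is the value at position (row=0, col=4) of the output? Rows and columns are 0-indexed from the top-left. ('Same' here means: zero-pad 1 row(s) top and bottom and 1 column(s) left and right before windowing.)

20

The receptive field on the zero-padded input at this output position is [0 0 0 / 0 6 8 / 6 0 5]. Elementwise product with the kernel and sum: 0·-1 + 0·1 + 6·2 + 8·3 + 6·-1 + 0·-2 + 5·-2.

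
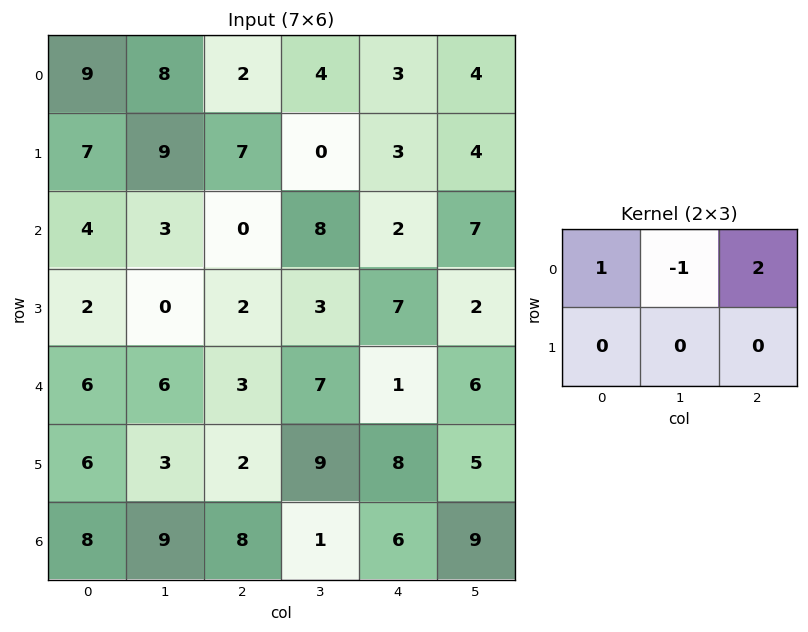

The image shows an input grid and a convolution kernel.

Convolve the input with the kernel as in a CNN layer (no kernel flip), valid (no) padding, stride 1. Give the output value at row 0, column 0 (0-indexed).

5

The receptive field on the input at this output position is [9 8 2 / 7 9 7]. Elementwise product with the kernel and sum: 9·1 + 8·-1 + 2·2.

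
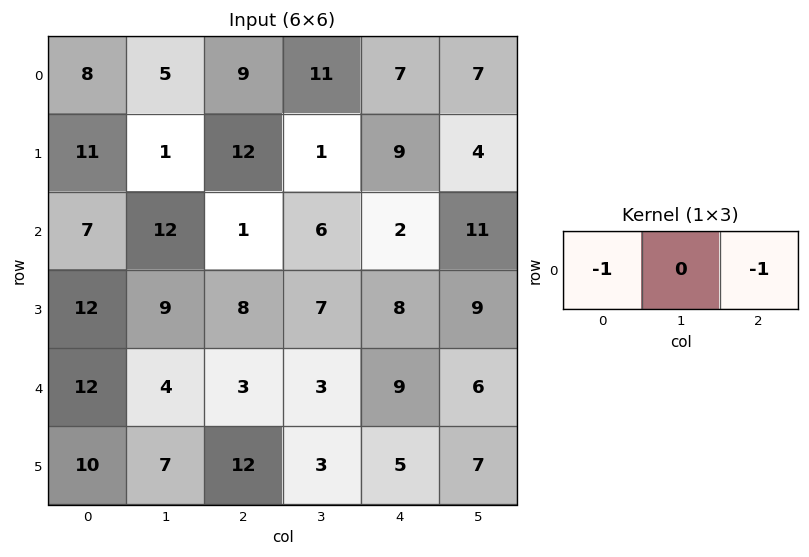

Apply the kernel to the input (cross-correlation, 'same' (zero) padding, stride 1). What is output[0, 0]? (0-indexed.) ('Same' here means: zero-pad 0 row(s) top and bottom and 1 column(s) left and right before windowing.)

-5

The receptive field on the zero-padded input at this output position is [0 8 5]. Elementwise product with the kernel and sum: 0·-1 + 5·-1.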